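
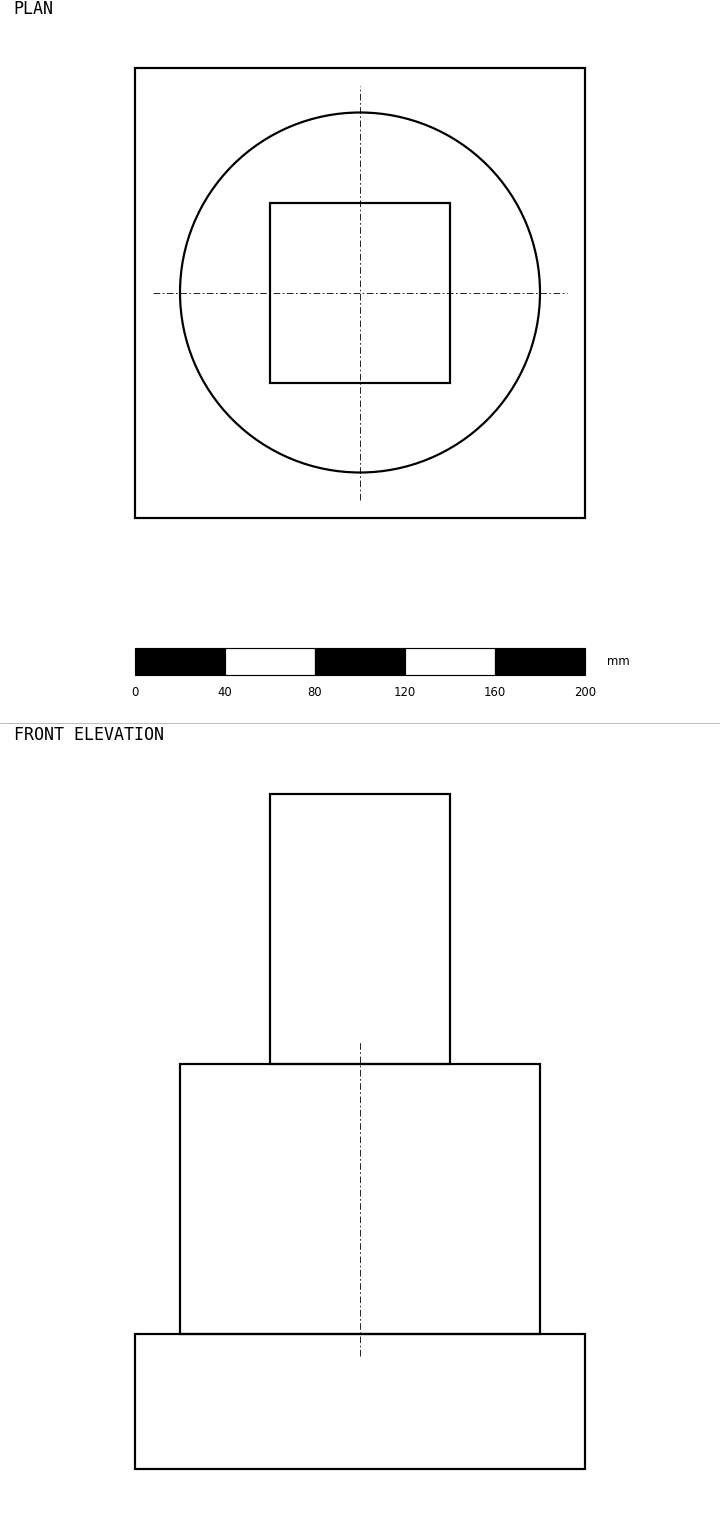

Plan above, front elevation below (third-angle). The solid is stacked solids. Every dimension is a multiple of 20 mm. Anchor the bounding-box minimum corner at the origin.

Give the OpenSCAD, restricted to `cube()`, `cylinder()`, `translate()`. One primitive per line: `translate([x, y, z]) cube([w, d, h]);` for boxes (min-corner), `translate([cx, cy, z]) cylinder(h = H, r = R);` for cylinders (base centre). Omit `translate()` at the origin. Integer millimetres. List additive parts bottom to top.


cube([200, 200, 60]);
translate([100, 100, 60]) cylinder(h = 120, r = 80);
translate([60, 60, 180]) cube([80, 80, 120]);


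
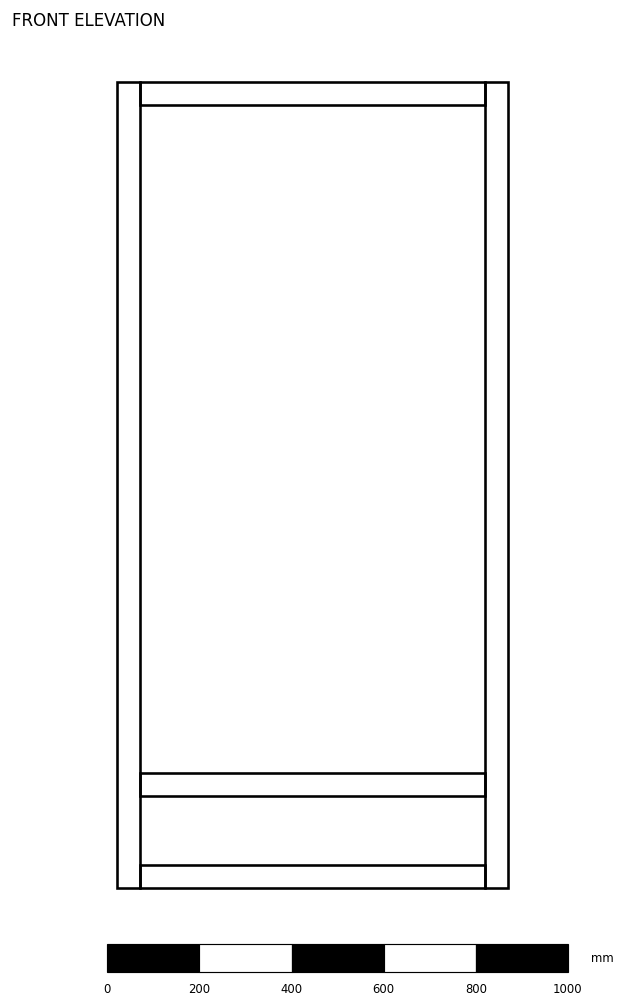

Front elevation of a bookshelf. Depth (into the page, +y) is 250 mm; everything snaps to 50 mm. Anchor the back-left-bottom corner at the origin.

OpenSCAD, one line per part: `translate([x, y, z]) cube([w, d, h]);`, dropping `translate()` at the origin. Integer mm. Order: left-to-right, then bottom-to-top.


cube([50, 250, 1750]);
translate([50, 0, 0]) cube([750, 250, 50]);
translate([50, 0, 200]) cube([750, 250, 50]);
translate([50, 0, 1700]) cube([750, 250, 50]);
translate([800, 0, 0]) cube([50, 250, 1750]);


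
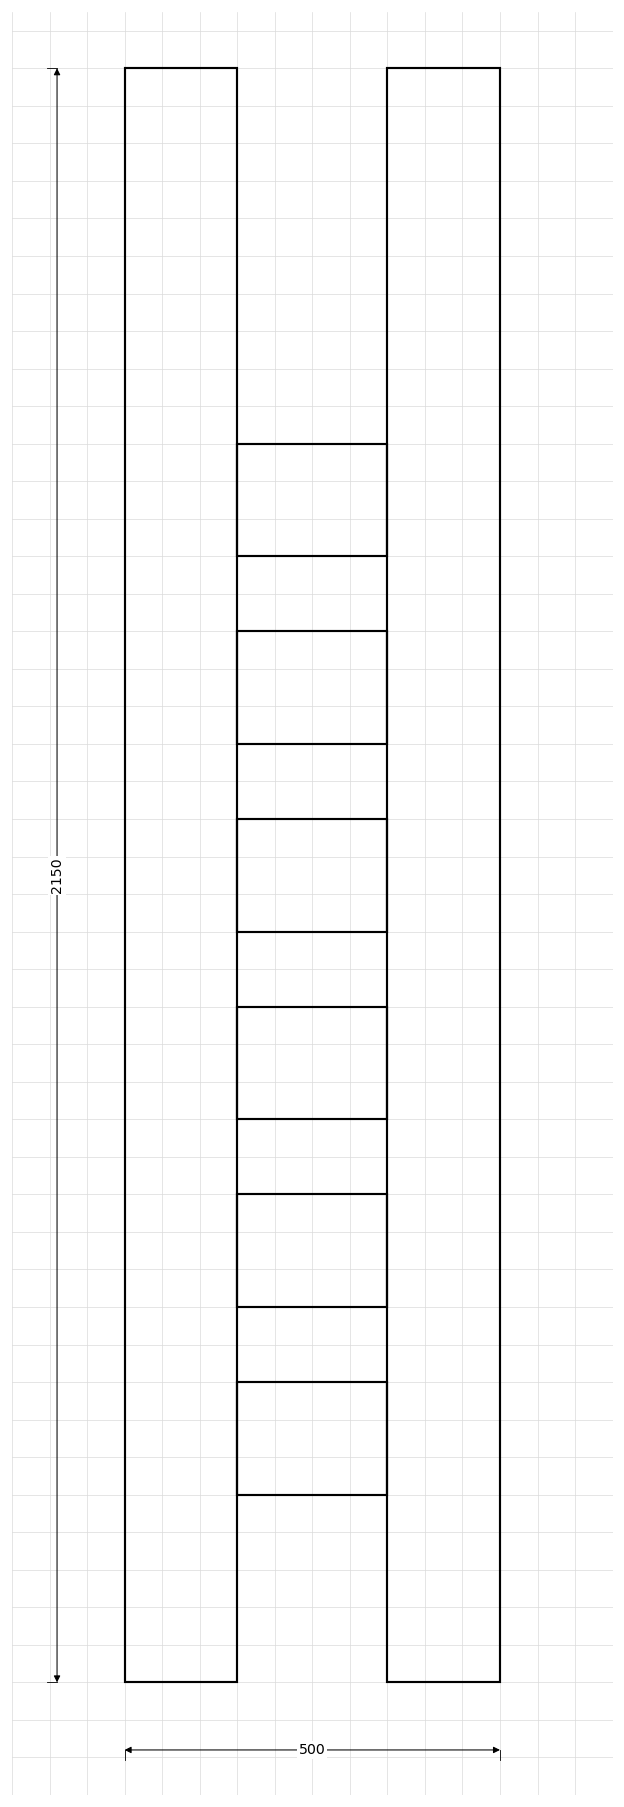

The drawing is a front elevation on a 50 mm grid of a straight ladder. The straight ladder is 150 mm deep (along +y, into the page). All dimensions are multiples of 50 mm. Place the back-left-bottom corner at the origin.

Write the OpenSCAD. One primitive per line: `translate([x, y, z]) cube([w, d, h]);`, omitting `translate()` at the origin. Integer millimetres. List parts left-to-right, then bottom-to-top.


cube([150, 150, 2150]);
translate([150, 0, 250]) cube([200, 150, 150]);
translate([150, 0, 500]) cube([200, 150, 150]);
translate([150, 0, 750]) cube([200, 150, 150]);
translate([150, 0, 1000]) cube([200, 150, 150]);
translate([150, 0, 1250]) cube([200, 150, 150]);
translate([150, 0, 1500]) cube([200, 150, 150]);
translate([350, 0, 0]) cube([150, 150, 2150]);


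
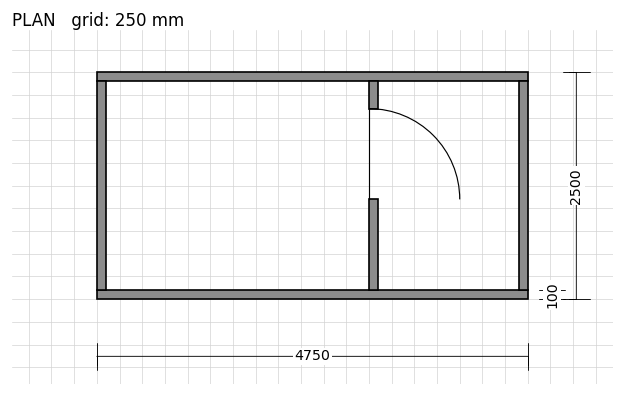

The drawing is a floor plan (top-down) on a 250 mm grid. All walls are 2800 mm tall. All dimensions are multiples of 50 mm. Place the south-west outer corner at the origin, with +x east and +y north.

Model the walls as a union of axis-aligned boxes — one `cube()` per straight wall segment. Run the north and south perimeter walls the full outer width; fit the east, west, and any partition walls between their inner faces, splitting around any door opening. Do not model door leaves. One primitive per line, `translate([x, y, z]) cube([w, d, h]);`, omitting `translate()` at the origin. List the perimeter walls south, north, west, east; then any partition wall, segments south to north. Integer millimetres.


cube([4750, 100, 2800]);
translate([0, 2400, 0]) cube([4750, 100, 2800]);
translate([0, 100, 0]) cube([100, 2300, 2800]);
translate([4650, 100, 0]) cube([100, 2300, 2800]);
translate([3000, 100, 0]) cube([100, 1000, 2800]);
translate([3000, 2100, 0]) cube([100, 300, 2800]);


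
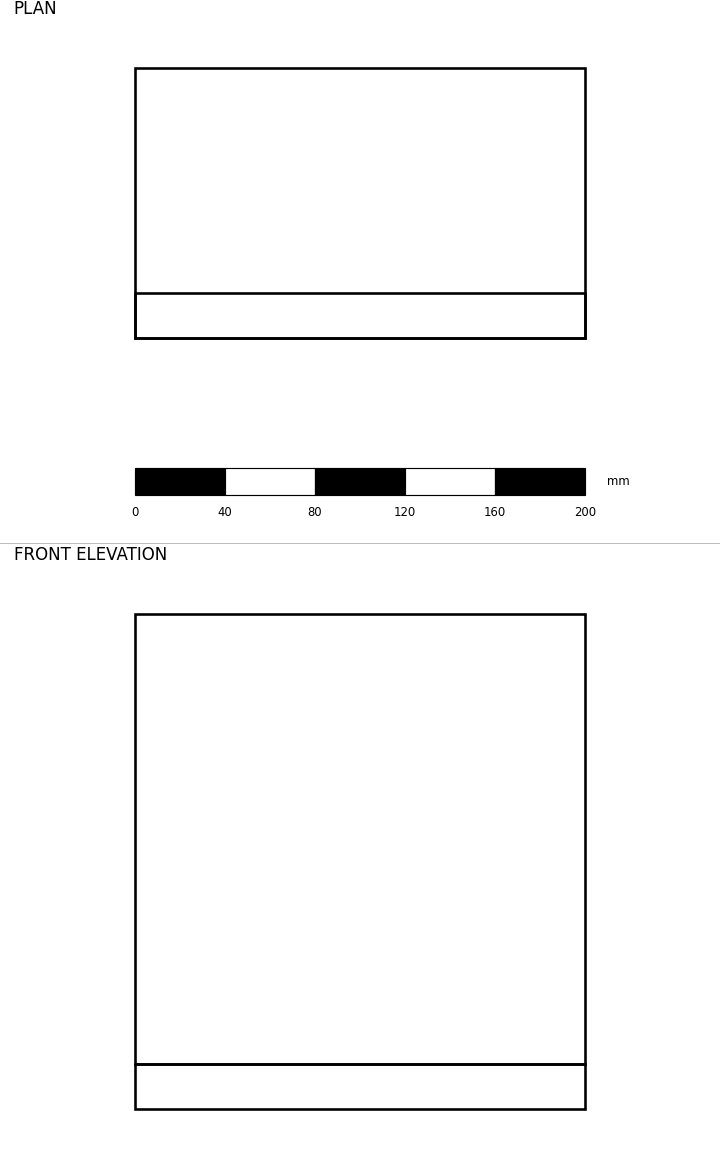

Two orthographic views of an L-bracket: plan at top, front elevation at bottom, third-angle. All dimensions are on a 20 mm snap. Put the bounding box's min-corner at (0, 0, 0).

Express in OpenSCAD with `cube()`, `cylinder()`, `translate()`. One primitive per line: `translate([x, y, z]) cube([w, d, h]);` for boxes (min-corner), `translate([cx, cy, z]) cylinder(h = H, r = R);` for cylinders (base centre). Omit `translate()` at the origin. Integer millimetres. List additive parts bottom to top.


cube([200, 120, 20]);
translate([0, 0, 20]) cube([200, 20, 200]);


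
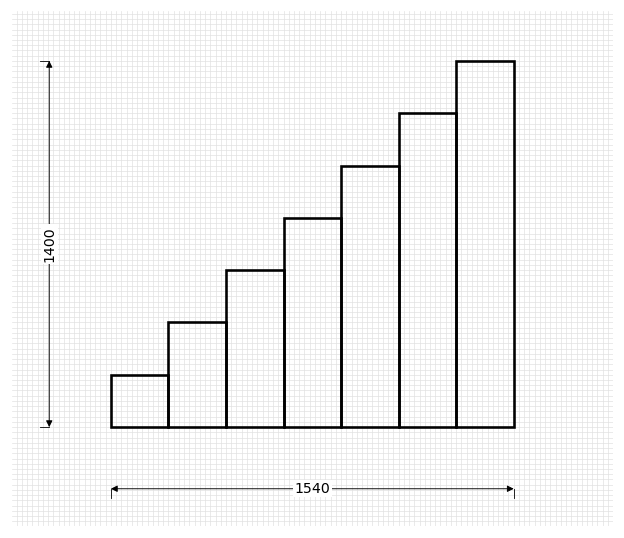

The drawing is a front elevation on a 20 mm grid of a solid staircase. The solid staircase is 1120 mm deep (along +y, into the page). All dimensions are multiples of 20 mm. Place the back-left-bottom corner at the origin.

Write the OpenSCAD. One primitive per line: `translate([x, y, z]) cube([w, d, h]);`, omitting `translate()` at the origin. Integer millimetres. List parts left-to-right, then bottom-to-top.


cube([220, 1120, 200]);
translate([220, 0, 0]) cube([220, 1120, 400]);
translate([440, 0, 0]) cube([220, 1120, 600]);
translate([660, 0, 0]) cube([220, 1120, 800]);
translate([880, 0, 0]) cube([220, 1120, 1000]);
translate([1100, 0, 0]) cube([220, 1120, 1200]);
translate([1320, 0, 0]) cube([220, 1120, 1400]);


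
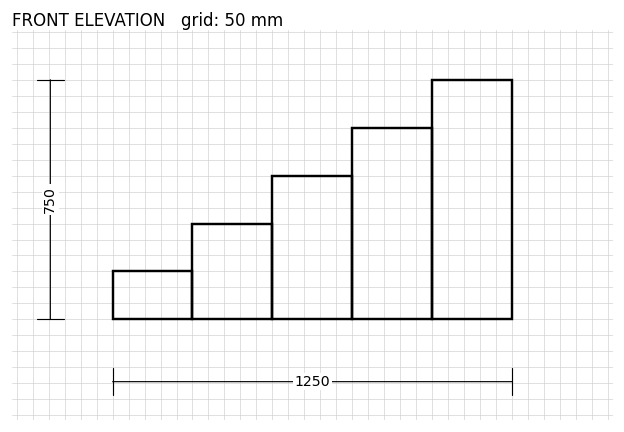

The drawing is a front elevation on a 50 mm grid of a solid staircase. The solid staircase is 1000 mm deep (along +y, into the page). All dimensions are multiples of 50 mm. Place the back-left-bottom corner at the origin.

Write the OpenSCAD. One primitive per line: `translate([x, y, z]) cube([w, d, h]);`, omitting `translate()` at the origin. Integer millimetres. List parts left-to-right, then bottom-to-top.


cube([250, 1000, 150]);
translate([250, 0, 0]) cube([250, 1000, 300]);
translate([500, 0, 0]) cube([250, 1000, 450]);
translate([750, 0, 0]) cube([250, 1000, 600]);
translate([1000, 0, 0]) cube([250, 1000, 750]);


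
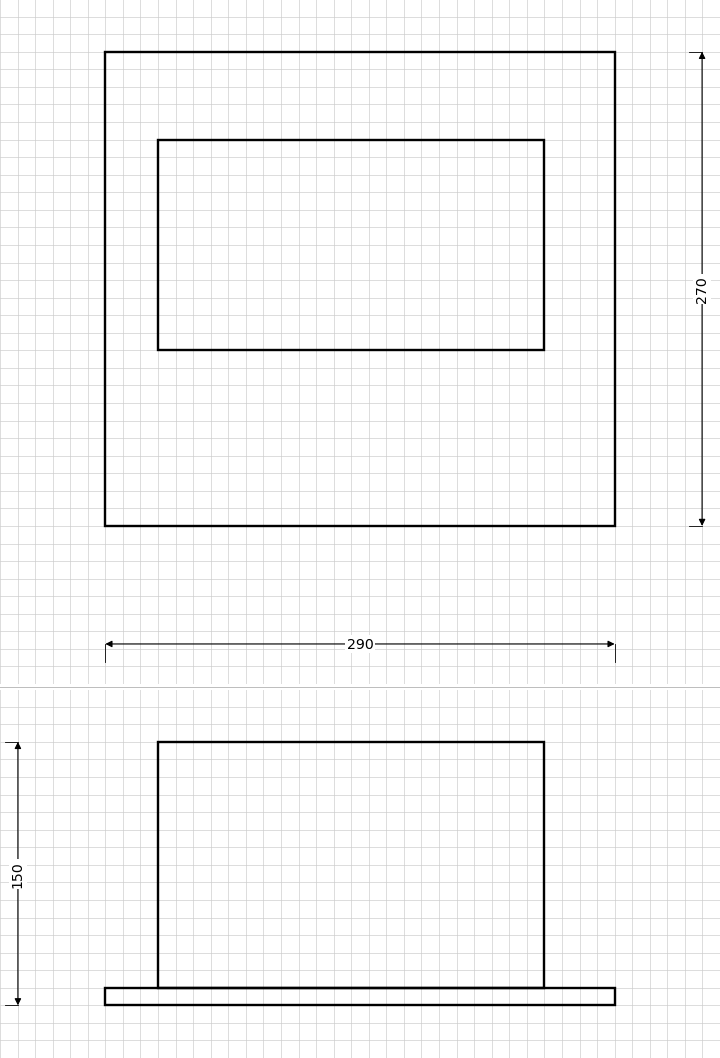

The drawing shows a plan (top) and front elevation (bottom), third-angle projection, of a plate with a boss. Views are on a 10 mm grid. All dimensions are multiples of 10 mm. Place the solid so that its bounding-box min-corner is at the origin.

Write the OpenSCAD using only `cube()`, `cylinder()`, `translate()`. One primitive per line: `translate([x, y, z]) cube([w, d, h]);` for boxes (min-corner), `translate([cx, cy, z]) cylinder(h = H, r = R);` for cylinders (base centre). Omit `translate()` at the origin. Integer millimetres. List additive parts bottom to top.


cube([290, 270, 10]);
translate([30, 100, 10]) cube([220, 120, 140]);


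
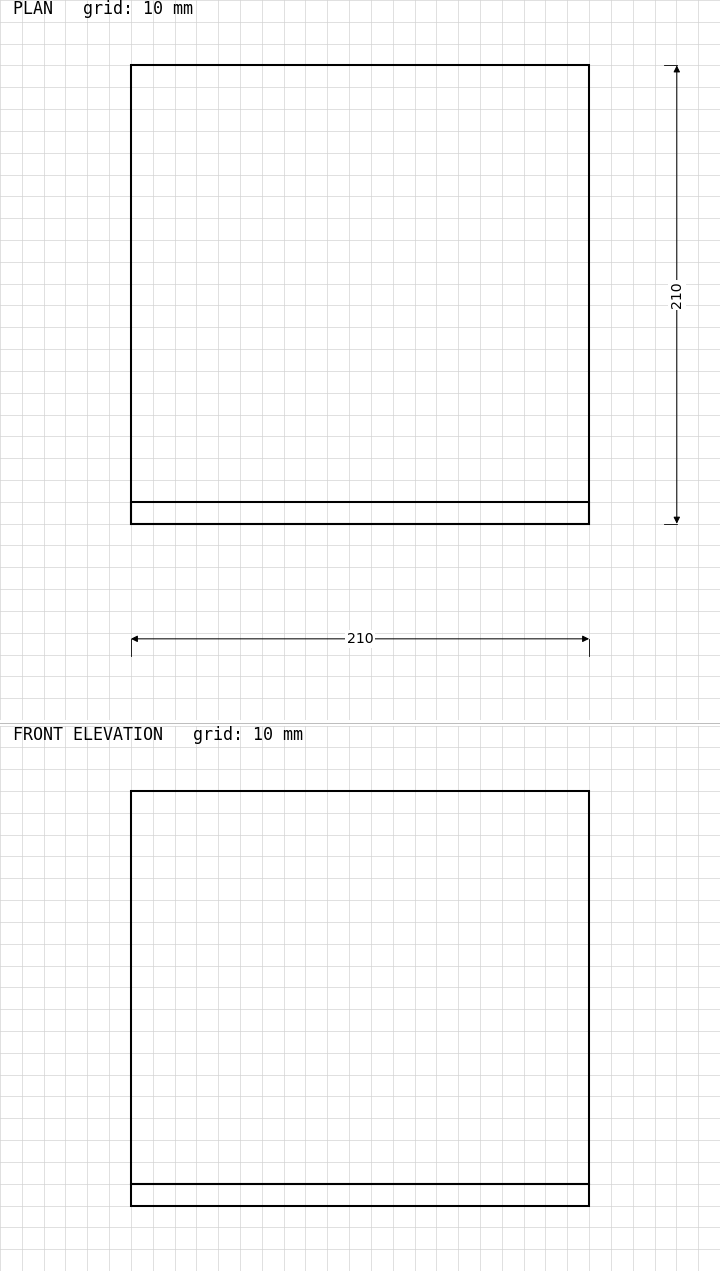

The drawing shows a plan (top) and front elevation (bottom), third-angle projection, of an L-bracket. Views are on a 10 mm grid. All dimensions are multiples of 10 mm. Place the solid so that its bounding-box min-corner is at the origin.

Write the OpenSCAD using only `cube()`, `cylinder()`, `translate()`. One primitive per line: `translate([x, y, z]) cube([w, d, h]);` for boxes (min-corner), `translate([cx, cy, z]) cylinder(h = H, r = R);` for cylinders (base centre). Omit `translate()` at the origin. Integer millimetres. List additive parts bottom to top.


cube([210, 210, 10]);
translate([0, 0, 10]) cube([210, 10, 180]);


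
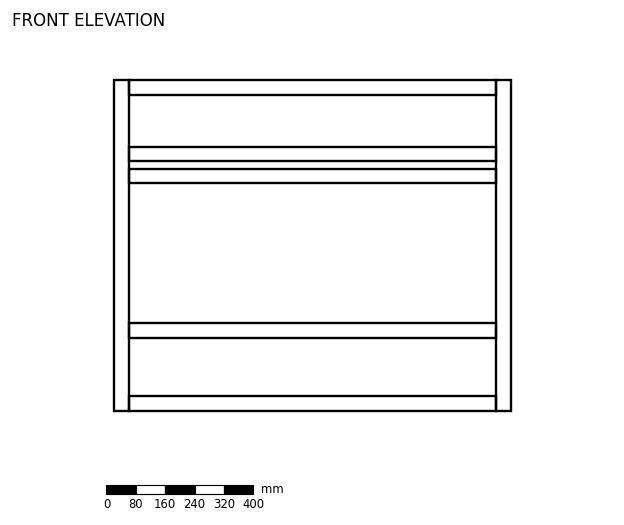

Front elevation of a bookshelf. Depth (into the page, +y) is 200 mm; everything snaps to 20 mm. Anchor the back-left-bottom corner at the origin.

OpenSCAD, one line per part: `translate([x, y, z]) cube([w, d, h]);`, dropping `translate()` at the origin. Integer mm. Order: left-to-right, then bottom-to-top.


cube([40, 200, 900]);
translate([40, 0, 0]) cube([1000, 200, 40]);
translate([40, 0, 200]) cube([1000, 200, 40]);
translate([40, 0, 620]) cube([1000, 200, 40]);
translate([40, 0, 680]) cube([1000, 200, 40]);
translate([40, 0, 860]) cube([1000, 200, 40]);
translate([1040, 0, 0]) cube([40, 200, 900]);


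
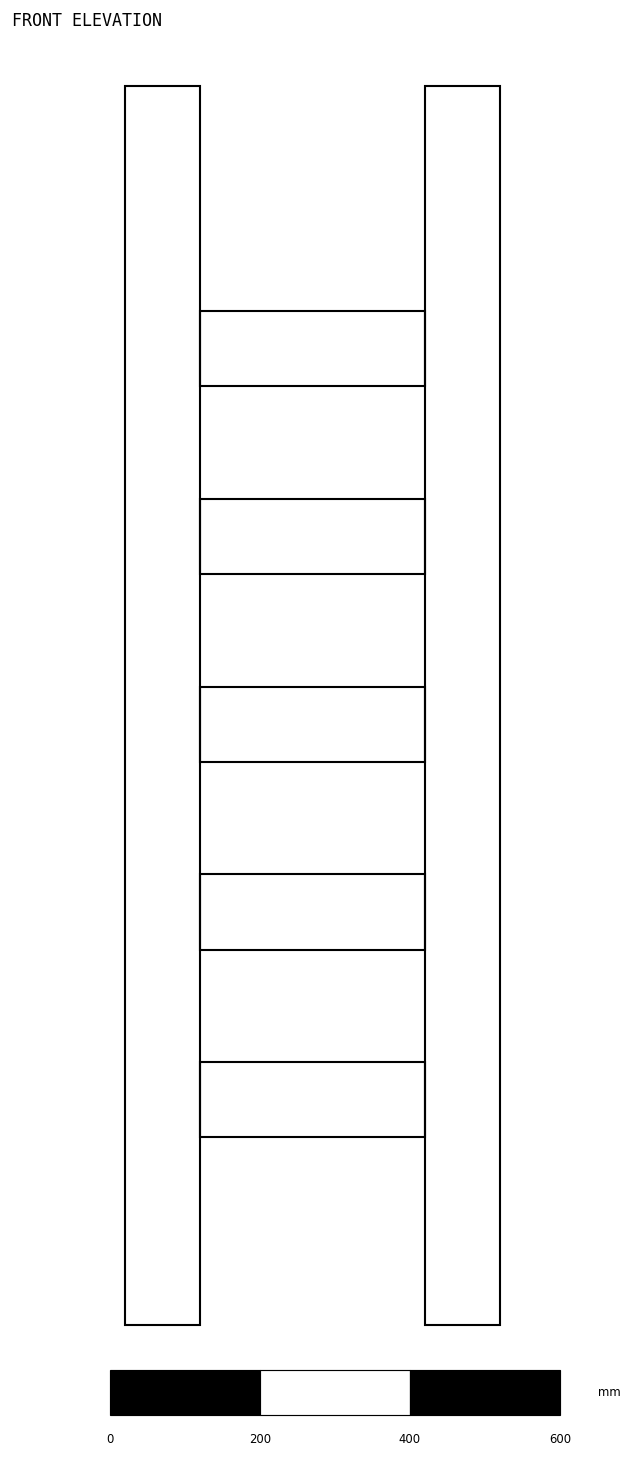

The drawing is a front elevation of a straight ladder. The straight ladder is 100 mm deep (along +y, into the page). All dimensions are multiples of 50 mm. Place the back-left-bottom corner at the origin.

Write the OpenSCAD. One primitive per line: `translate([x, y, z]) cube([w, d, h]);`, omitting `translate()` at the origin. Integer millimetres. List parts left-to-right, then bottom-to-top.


cube([100, 100, 1650]);
translate([100, 0, 250]) cube([300, 100, 100]);
translate([100, 0, 500]) cube([300, 100, 100]);
translate([100, 0, 750]) cube([300, 100, 100]);
translate([100, 0, 1000]) cube([300, 100, 100]);
translate([100, 0, 1250]) cube([300, 100, 100]);
translate([400, 0, 0]) cube([100, 100, 1650]);


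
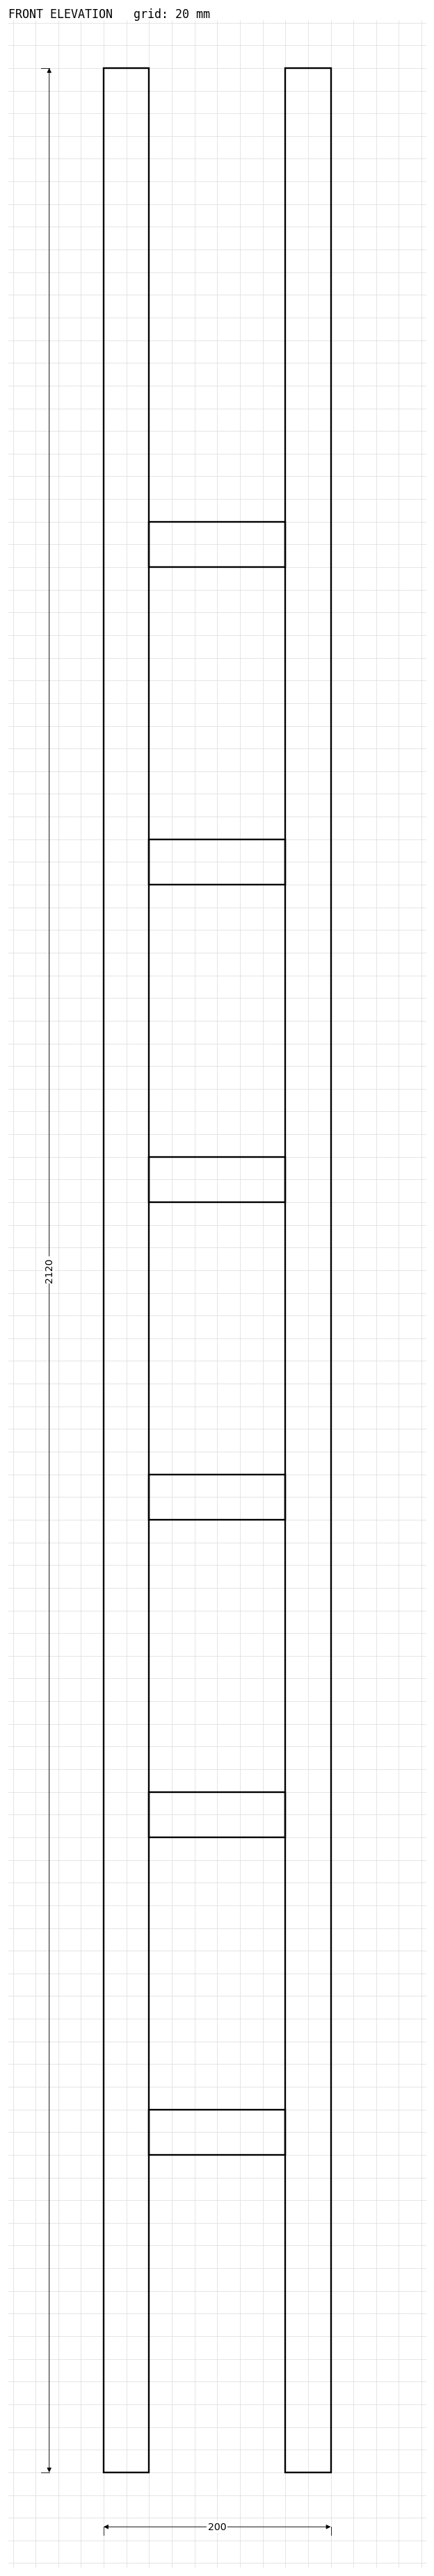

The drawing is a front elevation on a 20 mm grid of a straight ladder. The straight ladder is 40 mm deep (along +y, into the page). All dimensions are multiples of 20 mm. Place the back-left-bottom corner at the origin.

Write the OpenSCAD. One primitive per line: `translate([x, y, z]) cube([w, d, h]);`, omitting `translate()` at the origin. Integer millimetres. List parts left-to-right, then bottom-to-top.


cube([40, 40, 2120]);
translate([40, 0, 280]) cube([120, 40, 40]);
translate([40, 0, 560]) cube([120, 40, 40]);
translate([40, 0, 840]) cube([120, 40, 40]);
translate([40, 0, 1120]) cube([120, 40, 40]);
translate([40, 0, 1400]) cube([120, 40, 40]);
translate([40, 0, 1680]) cube([120, 40, 40]);
translate([160, 0, 0]) cube([40, 40, 2120]);


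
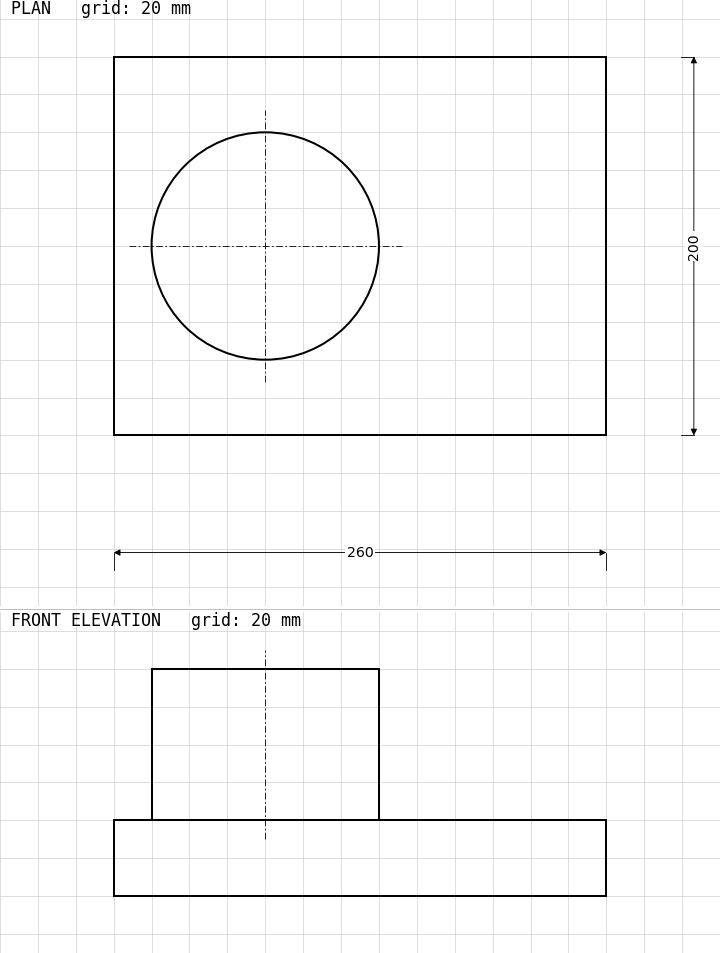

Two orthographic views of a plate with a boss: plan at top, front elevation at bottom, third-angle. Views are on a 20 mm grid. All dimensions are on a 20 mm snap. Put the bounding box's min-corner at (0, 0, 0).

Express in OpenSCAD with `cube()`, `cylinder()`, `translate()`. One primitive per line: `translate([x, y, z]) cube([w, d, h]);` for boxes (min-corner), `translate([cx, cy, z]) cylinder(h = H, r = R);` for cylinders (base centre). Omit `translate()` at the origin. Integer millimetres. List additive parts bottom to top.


cube([260, 200, 40]);
translate([80, 100, 40]) cylinder(h = 80, r = 60);


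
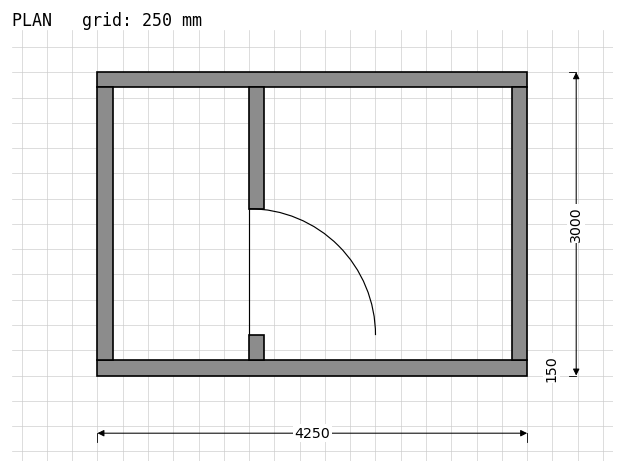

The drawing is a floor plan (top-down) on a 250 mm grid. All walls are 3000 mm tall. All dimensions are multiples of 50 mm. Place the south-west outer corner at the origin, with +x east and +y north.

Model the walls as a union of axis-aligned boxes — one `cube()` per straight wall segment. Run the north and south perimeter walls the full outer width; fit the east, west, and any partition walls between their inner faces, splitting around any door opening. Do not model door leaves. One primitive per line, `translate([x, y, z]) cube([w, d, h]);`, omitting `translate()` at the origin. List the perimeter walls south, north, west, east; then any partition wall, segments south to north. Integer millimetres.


cube([4250, 150, 3000]);
translate([0, 2850, 0]) cube([4250, 150, 3000]);
translate([0, 150, 0]) cube([150, 2700, 3000]);
translate([4100, 150, 0]) cube([150, 2700, 3000]);
translate([1500, 150, 0]) cube([150, 250, 3000]);
translate([1500, 1650, 0]) cube([150, 1200, 3000]);


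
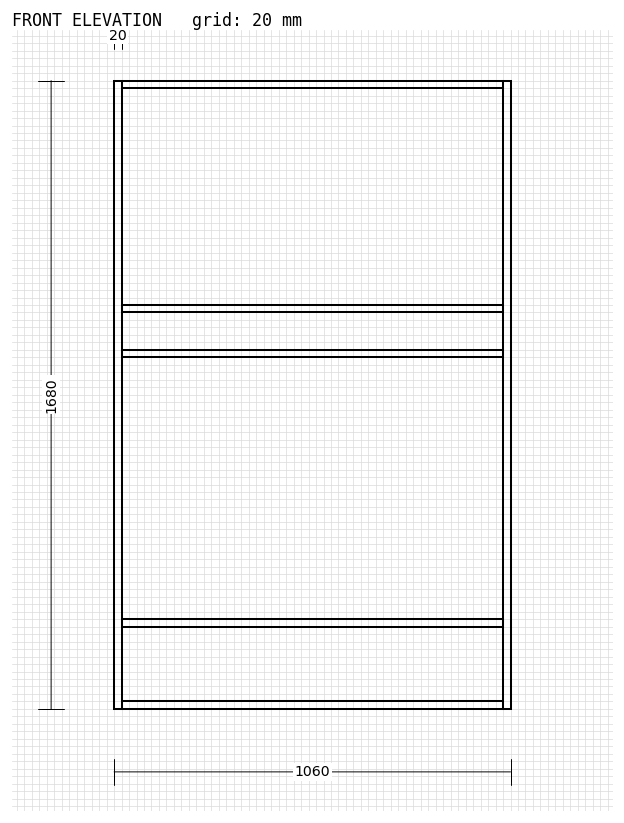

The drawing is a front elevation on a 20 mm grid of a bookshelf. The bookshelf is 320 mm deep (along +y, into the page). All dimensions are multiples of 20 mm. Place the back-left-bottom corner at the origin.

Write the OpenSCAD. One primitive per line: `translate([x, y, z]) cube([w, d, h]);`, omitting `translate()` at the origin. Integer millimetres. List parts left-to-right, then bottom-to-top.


cube([20, 320, 1680]);
translate([20, 0, 0]) cube([1020, 320, 20]);
translate([20, 0, 220]) cube([1020, 320, 20]);
translate([20, 0, 940]) cube([1020, 320, 20]);
translate([20, 0, 1060]) cube([1020, 320, 20]);
translate([20, 0, 1660]) cube([1020, 320, 20]);
translate([1040, 0, 0]) cube([20, 320, 1680]);


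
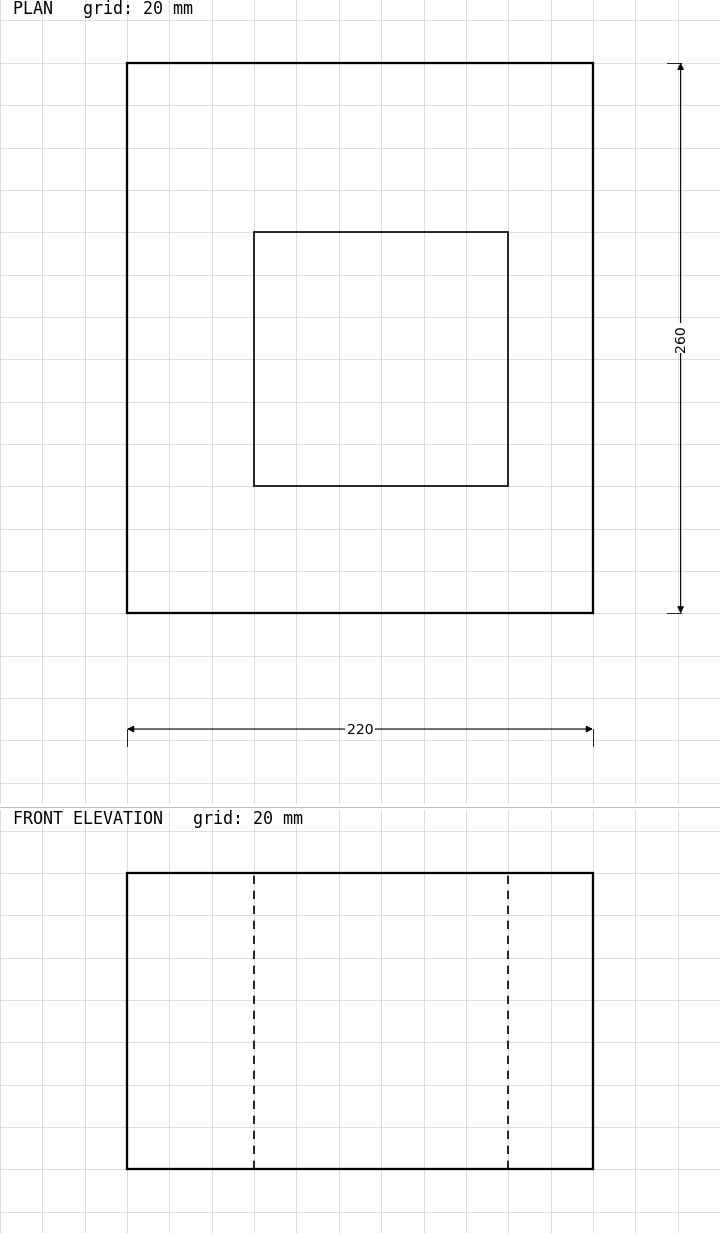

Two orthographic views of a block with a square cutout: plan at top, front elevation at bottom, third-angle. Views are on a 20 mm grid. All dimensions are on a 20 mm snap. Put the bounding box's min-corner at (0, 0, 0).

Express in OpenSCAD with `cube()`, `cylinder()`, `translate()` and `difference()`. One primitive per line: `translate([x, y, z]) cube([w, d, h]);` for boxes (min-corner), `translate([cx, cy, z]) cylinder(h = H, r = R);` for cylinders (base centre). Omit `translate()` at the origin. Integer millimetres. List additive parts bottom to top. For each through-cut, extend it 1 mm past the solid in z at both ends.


difference() {
  cube([220, 260, 140]);
  translate([60, 60, -1]) cube([120, 120, 142]);
}


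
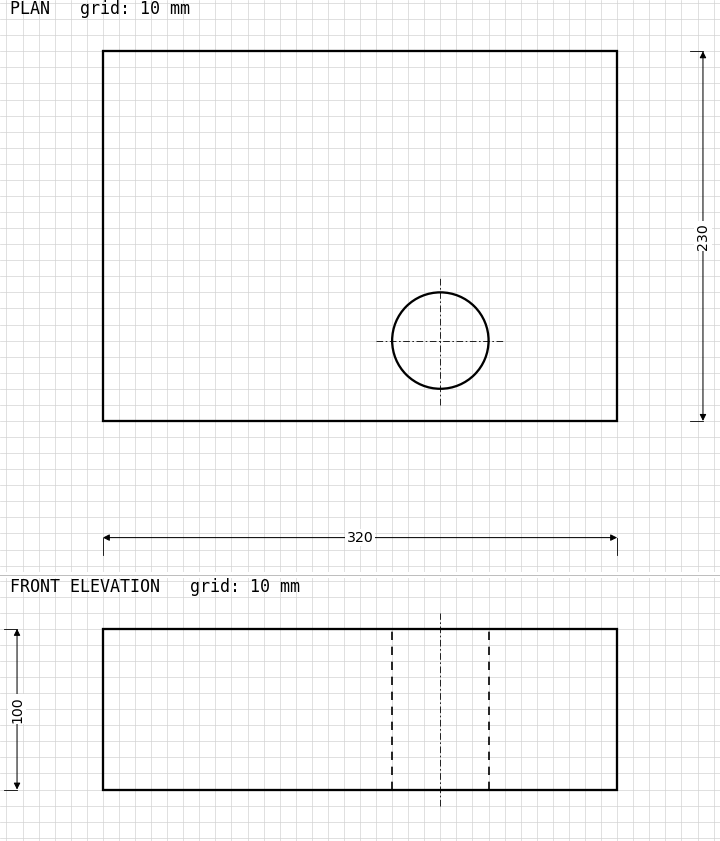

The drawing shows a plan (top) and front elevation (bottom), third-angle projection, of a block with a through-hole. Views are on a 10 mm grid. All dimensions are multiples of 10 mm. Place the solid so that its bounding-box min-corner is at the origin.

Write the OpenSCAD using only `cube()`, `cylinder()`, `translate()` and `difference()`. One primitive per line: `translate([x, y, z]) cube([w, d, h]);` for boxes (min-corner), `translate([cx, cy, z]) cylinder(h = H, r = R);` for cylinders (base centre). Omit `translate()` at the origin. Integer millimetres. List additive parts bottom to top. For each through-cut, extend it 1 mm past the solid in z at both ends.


difference() {
  cube([320, 230, 100]);
  translate([210, 50, -1]) cylinder(h = 102, r = 30);
}


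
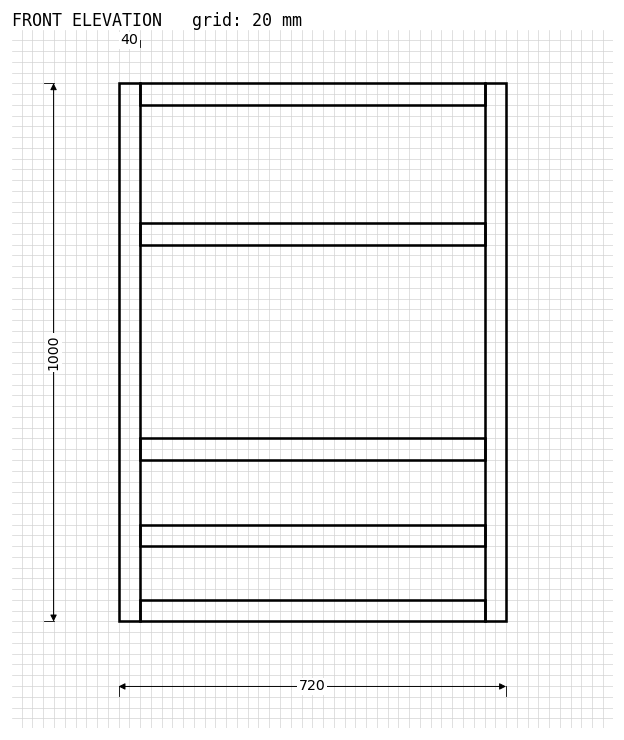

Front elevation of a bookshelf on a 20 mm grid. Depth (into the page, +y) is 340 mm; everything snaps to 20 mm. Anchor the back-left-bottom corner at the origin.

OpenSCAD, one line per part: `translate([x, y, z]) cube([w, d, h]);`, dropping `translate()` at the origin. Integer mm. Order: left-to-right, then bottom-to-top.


cube([40, 340, 1000]);
translate([40, 0, 0]) cube([640, 340, 40]);
translate([40, 0, 140]) cube([640, 340, 40]);
translate([40, 0, 300]) cube([640, 340, 40]);
translate([40, 0, 700]) cube([640, 340, 40]);
translate([40, 0, 960]) cube([640, 340, 40]);
translate([680, 0, 0]) cube([40, 340, 1000]);


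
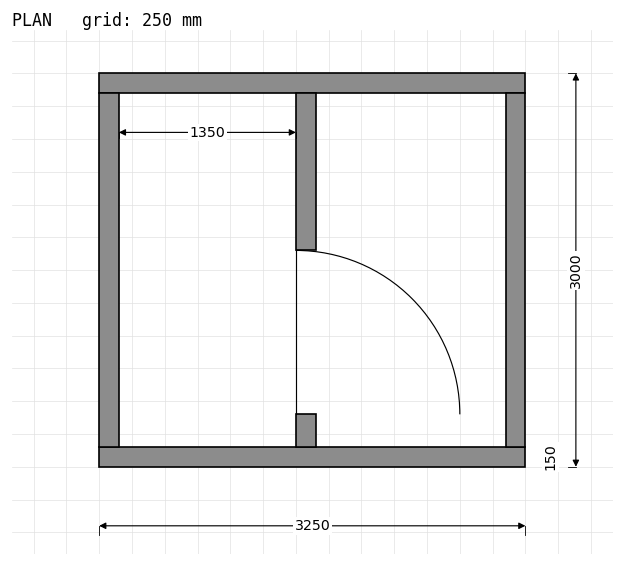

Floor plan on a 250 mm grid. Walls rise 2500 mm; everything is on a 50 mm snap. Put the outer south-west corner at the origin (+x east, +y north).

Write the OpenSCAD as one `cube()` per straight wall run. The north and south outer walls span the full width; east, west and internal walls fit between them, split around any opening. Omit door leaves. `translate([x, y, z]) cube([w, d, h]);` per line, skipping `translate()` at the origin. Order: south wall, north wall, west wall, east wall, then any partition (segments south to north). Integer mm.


cube([3250, 150, 2500]);
translate([0, 2850, 0]) cube([3250, 150, 2500]);
translate([0, 150, 0]) cube([150, 2700, 2500]);
translate([3100, 150, 0]) cube([150, 2700, 2500]);
translate([1500, 150, 0]) cube([150, 250, 2500]);
translate([1500, 1650, 0]) cube([150, 1200, 2500]);


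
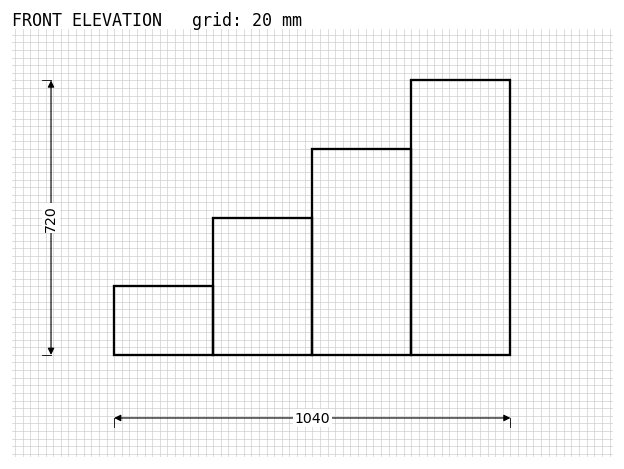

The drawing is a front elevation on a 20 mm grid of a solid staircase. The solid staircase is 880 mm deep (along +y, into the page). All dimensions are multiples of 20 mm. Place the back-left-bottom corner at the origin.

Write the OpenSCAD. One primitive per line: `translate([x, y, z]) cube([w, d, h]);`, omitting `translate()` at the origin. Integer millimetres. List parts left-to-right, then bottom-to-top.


cube([260, 880, 180]);
translate([260, 0, 0]) cube([260, 880, 360]);
translate([520, 0, 0]) cube([260, 880, 540]);
translate([780, 0, 0]) cube([260, 880, 720]);


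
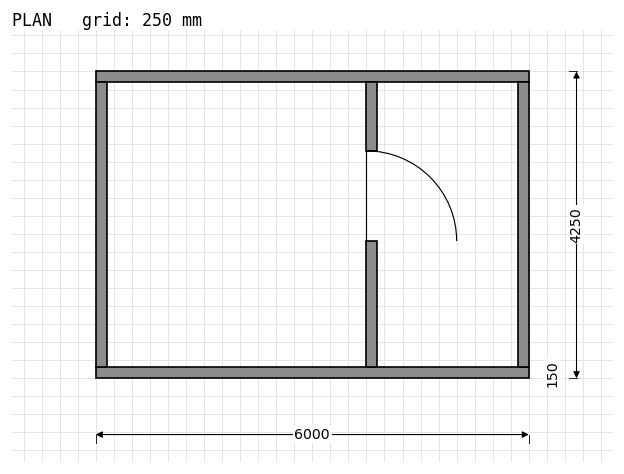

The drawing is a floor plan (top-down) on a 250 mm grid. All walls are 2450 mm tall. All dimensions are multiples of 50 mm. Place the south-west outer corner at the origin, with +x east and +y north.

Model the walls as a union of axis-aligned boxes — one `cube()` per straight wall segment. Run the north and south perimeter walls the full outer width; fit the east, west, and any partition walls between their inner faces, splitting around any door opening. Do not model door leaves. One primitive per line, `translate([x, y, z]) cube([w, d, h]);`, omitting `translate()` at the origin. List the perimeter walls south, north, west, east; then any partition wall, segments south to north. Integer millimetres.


cube([6000, 150, 2450]);
translate([0, 4100, 0]) cube([6000, 150, 2450]);
translate([0, 150, 0]) cube([150, 3950, 2450]);
translate([5850, 150, 0]) cube([150, 3950, 2450]);
translate([3750, 150, 0]) cube([150, 1750, 2450]);
translate([3750, 3150, 0]) cube([150, 950, 2450]);


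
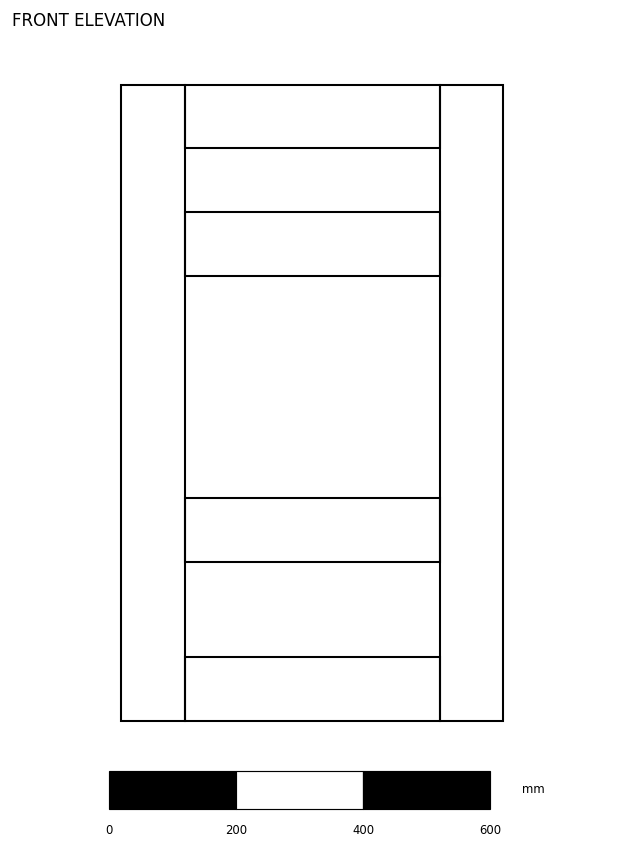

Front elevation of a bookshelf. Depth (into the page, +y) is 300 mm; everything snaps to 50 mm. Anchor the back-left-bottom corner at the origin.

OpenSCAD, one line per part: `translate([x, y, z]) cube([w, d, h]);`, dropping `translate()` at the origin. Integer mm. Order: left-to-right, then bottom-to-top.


cube([100, 300, 1000]);
translate([100, 0, 0]) cube([400, 300, 100]);
translate([100, 0, 250]) cube([400, 300, 100]);
translate([100, 0, 700]) cube([400, 300, 100]);
translate([100, 0, 900]) cube([400, 300, 100]);
translate([500, 0, 0]) cube([100, 300, 1000]);


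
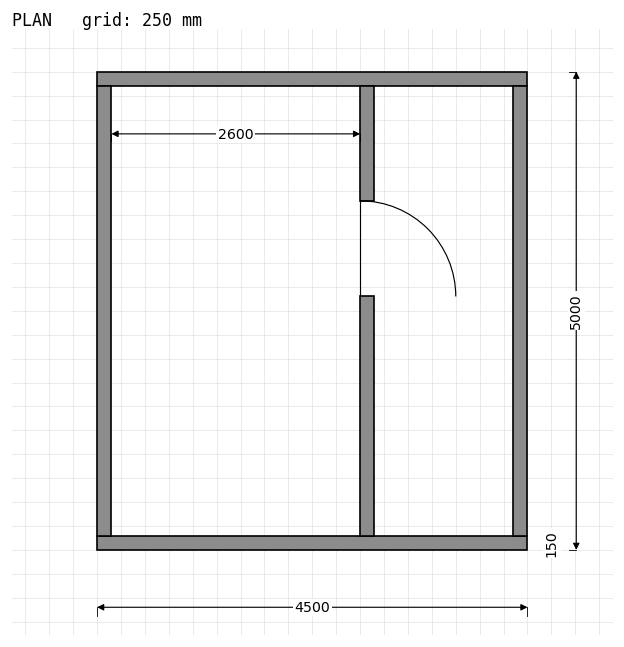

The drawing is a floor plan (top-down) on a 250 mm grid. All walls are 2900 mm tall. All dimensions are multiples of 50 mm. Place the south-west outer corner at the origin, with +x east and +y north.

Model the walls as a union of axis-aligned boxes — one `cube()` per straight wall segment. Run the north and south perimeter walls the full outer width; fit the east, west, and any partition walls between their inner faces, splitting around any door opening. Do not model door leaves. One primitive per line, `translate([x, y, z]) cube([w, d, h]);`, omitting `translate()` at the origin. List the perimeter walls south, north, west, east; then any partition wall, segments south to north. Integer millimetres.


cube([4500, 150, 2900]);
translate([0, 4850, 0]) cube([4500, 150, 2900]);
translate([0, 150, 0]) cube([150, 4700, 2900]);
translate([4350, 150, 0]) cube([150, 4700, 2900]);
translate([2750, 150, 0]) cube([150, 2500, 2900]);
translate([2750, 3650, 0]) cube([150, 1200, 2900]);


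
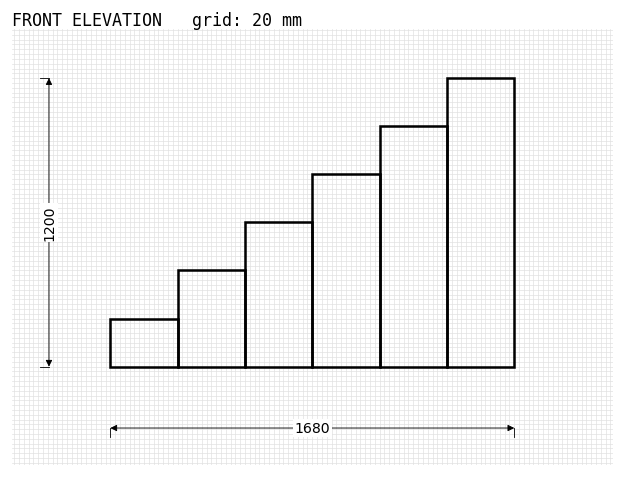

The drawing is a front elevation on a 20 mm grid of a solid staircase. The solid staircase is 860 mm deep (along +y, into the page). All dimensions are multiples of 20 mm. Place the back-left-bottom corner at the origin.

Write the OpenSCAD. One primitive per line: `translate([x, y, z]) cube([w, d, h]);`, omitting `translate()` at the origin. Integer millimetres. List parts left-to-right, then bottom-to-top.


cube([280, 860, 200]);
translate([280, 0, 0]) cube([280, 860, 400]);
translate([560, 0, 0]) cube([280, 860, 600]);
translate([840, 0, 0]) cube([280, 860, 800]);
translate([1120, 0, 0]) cube([280, 860, 1000]);
translate([1400, 0, 0]) cube([280, 860, 1200]);


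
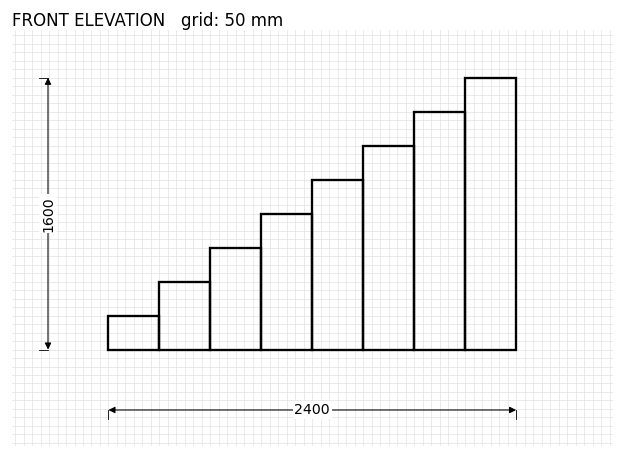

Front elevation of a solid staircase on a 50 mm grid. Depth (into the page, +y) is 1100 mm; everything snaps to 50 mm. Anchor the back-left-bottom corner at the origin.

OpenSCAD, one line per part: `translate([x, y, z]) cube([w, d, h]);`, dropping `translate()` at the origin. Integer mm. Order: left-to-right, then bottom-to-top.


cube([300, 1100, 200]);
translate([300, 0, 0]) cube([300, 1100, 400]);
translate([600, 0, 0]) cube([300, 1100, 600]);
translate([900, 0, 0]) cube([300, 1100, 800]);
translate([1200, 0, 0]) cube([300, 1100, 1000]);
translate([1500, 0, 0]) cube([300, 1100, 1200]);
translate([1800, 0, 0]) cube([300, 1100, 1400]);
translate([2100, 0, 0]) cube([300, 1100, 1600]);


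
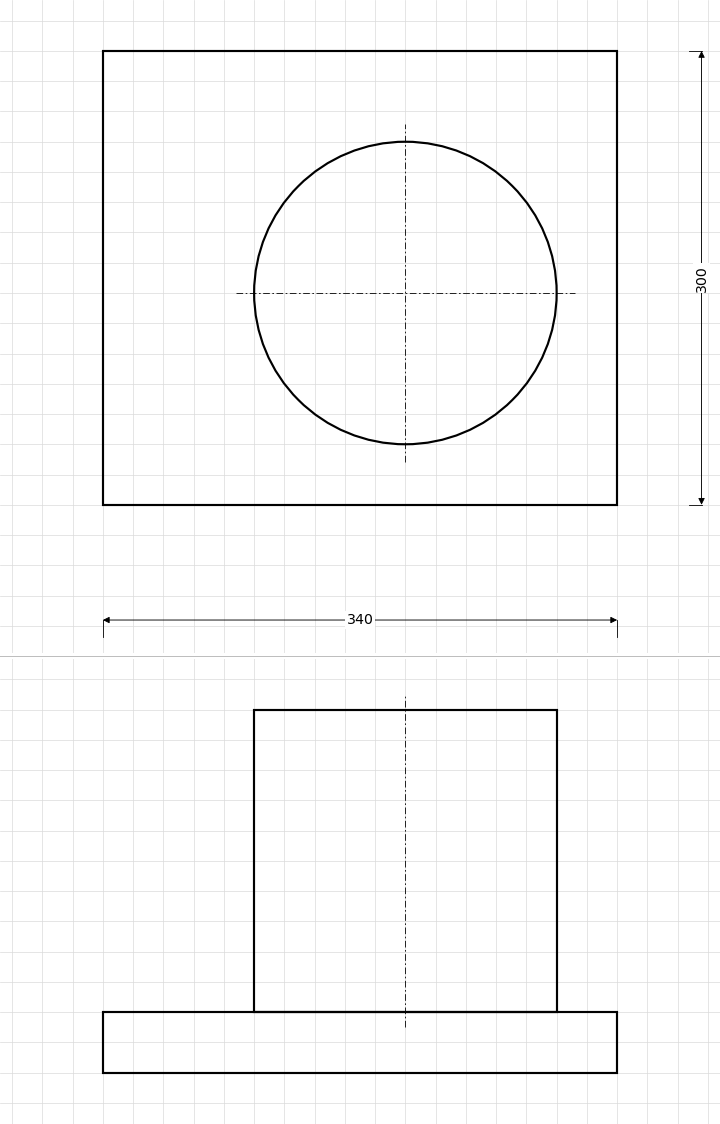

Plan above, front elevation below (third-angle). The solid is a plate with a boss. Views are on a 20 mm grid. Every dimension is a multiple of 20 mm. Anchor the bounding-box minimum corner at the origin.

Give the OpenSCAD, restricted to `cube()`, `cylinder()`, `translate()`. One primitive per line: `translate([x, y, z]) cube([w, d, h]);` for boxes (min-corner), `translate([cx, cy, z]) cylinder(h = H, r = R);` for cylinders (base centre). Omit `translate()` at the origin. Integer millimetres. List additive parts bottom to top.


cube([340, 300, 40]);
translate([200, 140, 40]) cylinder(h = 200, r = 100);


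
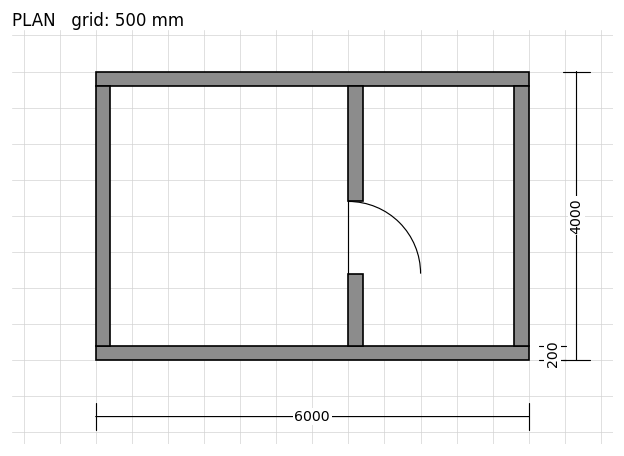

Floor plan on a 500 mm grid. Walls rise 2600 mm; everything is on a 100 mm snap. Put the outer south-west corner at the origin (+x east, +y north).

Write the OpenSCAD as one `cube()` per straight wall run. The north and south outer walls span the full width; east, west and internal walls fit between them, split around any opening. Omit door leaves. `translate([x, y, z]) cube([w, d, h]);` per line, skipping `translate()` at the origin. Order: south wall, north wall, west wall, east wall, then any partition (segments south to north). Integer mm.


cube([6000, 200, 2600]);
translate([0, 3800, 0]) cube([6000, 200, 2600]);
translate([0, 200, 0]) cube([200, 3600, 2600]);
translate([5800, 200, 0]) cube([200, 3600, 2600]);
translate([3500, 200, 0]) cube([200, 1000, 2600]);
translate([3500, 2200, 0]) cube([200, 1600, 2600]);


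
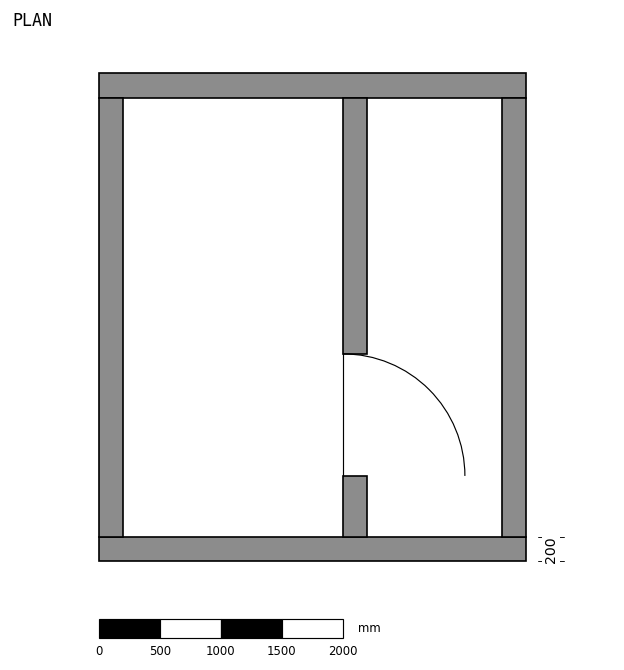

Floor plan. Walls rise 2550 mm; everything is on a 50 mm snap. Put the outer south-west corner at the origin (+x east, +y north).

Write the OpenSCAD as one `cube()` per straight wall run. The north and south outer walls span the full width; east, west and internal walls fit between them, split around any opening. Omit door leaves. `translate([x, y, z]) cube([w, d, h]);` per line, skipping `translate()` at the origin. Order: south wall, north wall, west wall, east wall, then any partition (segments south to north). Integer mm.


cube([3500, 200, 2550]);
translate([0, 3800, 0]) cube([3500, 200, 2550]);
translate([0, 200, 0]) cube([200, 3600, 2550]);
translate([3300, 200, 0]) cube([200, 3600, 2550]);
translate([2000, 200, 0]) cube([200, 500, 2550]);
translate([2000, 1700, 0]) cube([200, 2100, 2550]);


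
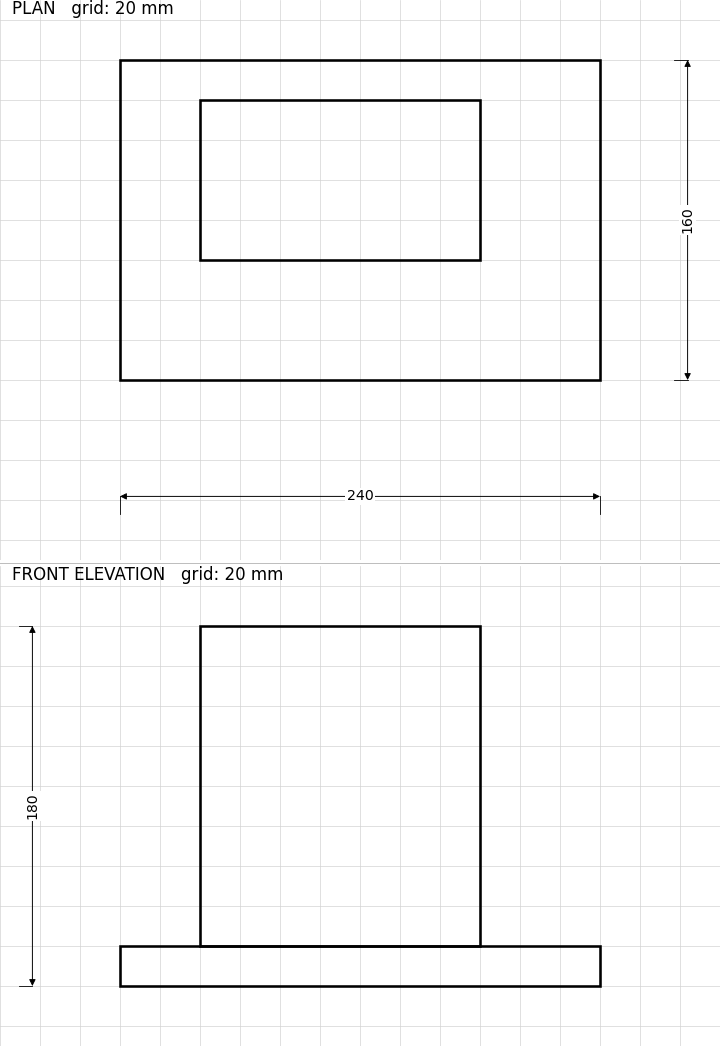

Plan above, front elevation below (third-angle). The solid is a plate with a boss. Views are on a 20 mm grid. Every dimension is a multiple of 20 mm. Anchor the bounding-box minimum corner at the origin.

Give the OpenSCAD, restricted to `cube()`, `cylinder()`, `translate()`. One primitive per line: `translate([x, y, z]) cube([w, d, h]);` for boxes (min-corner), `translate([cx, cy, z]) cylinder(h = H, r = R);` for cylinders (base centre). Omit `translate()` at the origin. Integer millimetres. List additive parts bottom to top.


cube([240, 160, 20]);
translate([40, 60, 20]) cube([140, 80, 160]);


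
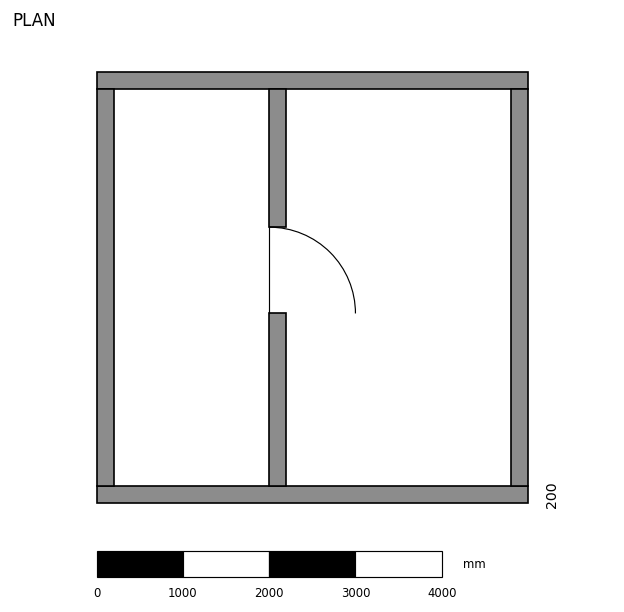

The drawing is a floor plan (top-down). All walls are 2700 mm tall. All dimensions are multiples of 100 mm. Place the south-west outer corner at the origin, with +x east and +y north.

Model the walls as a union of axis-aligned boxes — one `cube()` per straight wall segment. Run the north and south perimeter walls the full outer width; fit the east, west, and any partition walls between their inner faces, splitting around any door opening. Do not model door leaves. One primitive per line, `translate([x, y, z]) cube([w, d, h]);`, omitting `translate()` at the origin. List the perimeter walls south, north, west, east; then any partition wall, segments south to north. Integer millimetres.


cube([5000, 200, 2700]);
translate([0, 4800, 0]) cube([5000, 200, 2700]);
translate([0, 200, 0]) cube([200, 4600, 2700]);
translate([4800, 200, 0]) cube([200, 4600, 2700]);
translate([2000, 200, 0]) cube([200, 2000, 2700]);
translate([2000, 3200, 0]) cube([200, 1600, 2700]);


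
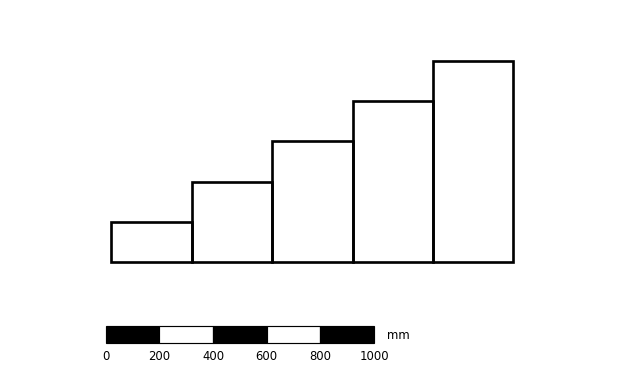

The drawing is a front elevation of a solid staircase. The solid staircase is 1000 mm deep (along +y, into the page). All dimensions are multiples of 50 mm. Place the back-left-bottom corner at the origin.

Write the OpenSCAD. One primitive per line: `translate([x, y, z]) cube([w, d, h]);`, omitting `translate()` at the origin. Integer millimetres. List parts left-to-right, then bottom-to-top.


cube([300, 1000, 150]);
translate([300, 0, 0]) cube([300, 1000, 300]);
translate([600, 0, 0]) cube([300, 1000, 450]);
translate([900, 0, 0]) cube([300, 1000, 600]);
translate([1200, 0, 0]) cube([300, 1000, 750]);


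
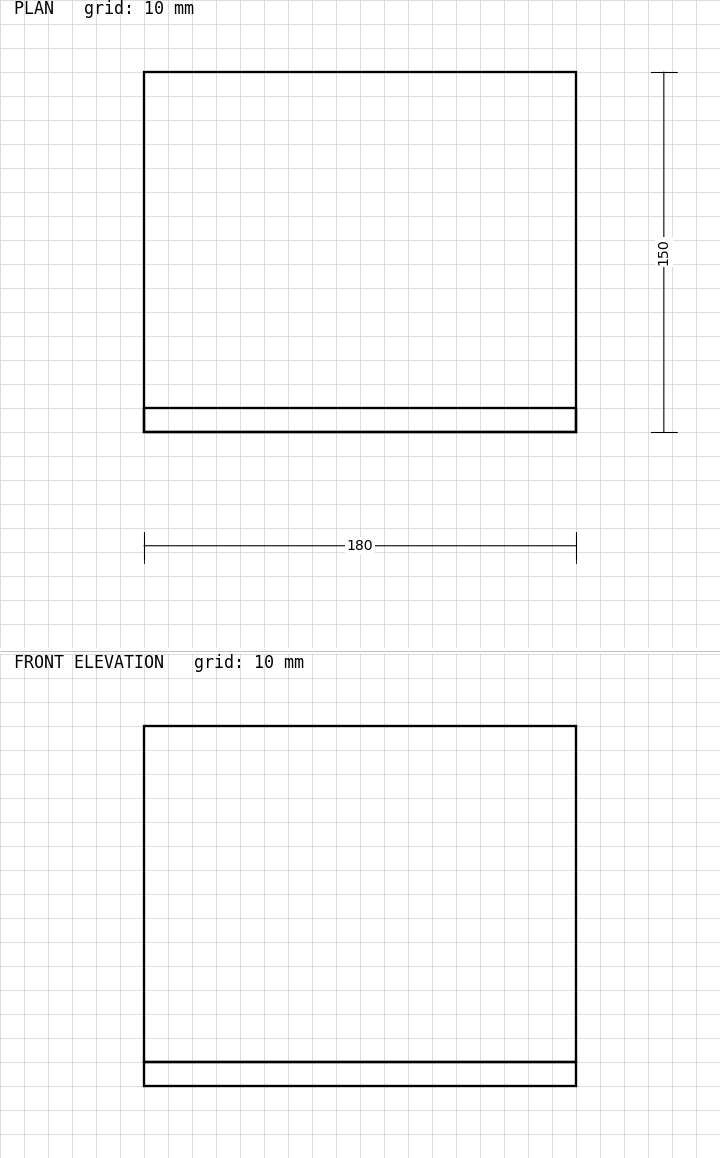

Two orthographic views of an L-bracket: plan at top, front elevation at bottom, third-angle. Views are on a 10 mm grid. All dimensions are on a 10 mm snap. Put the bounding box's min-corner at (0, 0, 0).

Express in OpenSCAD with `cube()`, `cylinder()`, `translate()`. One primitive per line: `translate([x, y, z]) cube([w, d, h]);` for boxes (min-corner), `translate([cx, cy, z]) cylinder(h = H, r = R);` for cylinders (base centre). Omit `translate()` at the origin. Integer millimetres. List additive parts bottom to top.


cube([180, 150, 10]);
translate([0, 0, 10]) cube([180, 10, 140]);


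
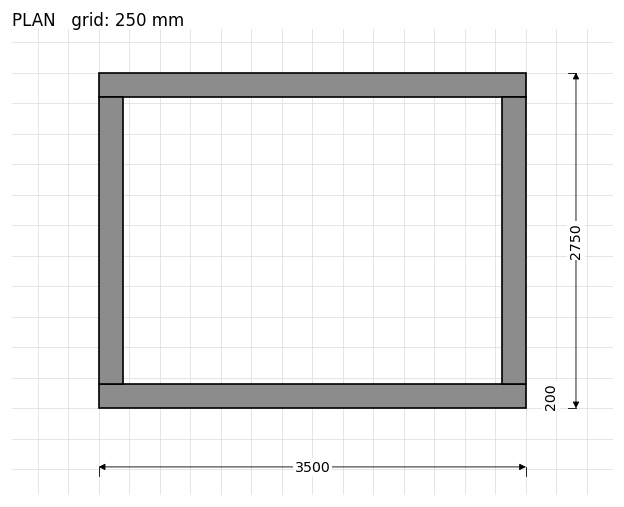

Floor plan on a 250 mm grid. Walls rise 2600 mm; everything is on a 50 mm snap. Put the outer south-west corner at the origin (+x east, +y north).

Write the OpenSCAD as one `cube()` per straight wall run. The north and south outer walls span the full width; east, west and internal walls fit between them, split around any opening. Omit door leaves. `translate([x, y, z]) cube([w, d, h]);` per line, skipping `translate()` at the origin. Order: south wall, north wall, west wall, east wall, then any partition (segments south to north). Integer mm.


cube([3500, 200, 2600]);
translate([0, 2550, 0]) cube([3500, 200, 2600]);
translate([0, 200, 0]) cube([200, 2350, 2600]);
translate([3300, 200, 0]) cube([200, 2350, 2600]);


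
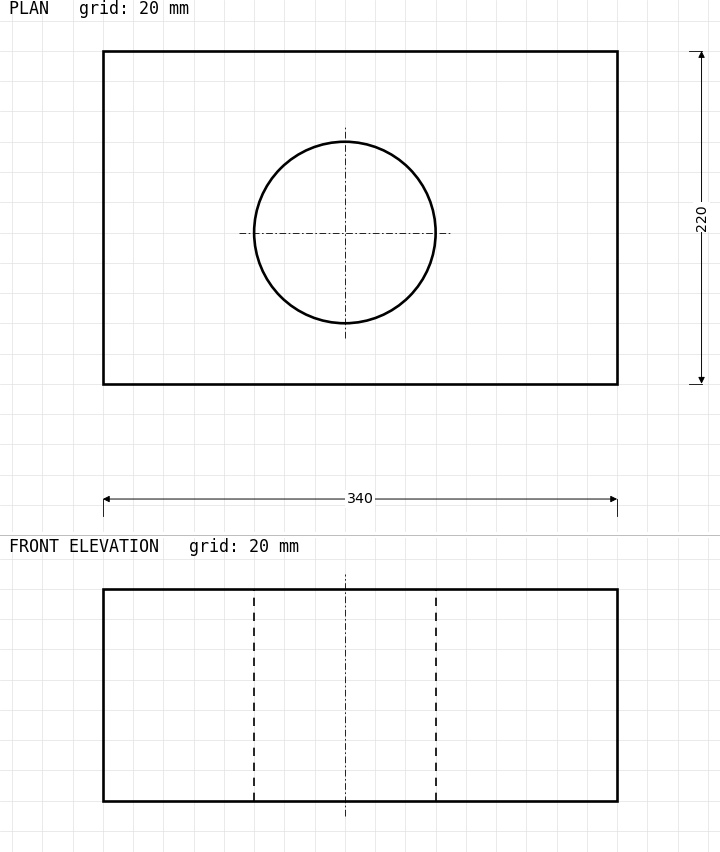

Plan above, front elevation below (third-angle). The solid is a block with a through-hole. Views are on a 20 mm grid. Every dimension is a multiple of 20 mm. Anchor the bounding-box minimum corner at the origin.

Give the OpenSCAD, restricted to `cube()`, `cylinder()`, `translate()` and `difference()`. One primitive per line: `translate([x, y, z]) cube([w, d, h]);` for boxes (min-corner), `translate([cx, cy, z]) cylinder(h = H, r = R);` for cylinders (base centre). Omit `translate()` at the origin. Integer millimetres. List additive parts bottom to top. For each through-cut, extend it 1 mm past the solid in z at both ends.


difference() {
  cube([340, 220, 140]);
  translate([160, 100, -1]) cylinder(h = 142, r = 60);
}


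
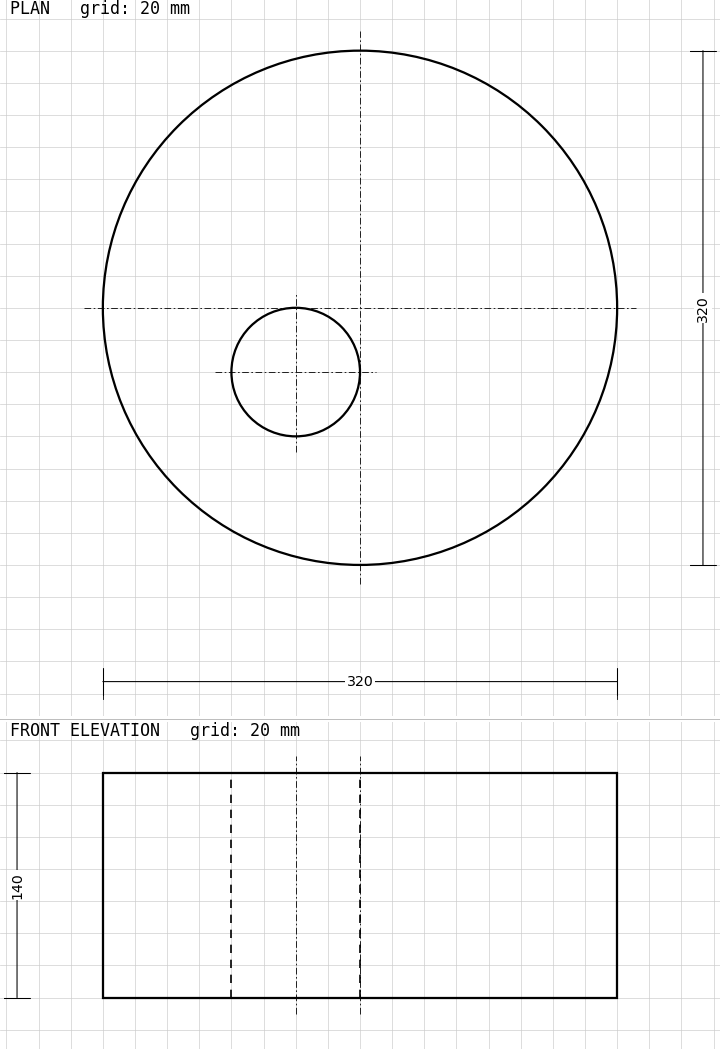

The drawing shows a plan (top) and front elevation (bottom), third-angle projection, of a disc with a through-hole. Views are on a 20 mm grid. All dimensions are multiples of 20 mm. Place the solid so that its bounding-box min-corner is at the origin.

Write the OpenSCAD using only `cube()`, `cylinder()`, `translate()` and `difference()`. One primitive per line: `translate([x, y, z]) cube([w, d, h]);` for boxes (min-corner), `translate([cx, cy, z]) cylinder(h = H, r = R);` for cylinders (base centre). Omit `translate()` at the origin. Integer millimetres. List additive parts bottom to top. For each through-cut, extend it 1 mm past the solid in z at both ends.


difference() {
  translate([160, 160, 0]) cylinder(h = 140, r = 160);
  translate([120, 120, -1]) cylinder(h = 142, r = 40);
}


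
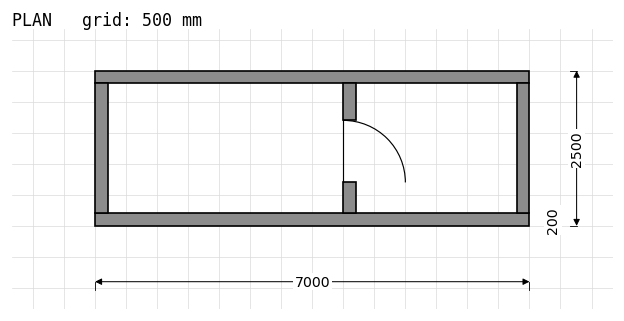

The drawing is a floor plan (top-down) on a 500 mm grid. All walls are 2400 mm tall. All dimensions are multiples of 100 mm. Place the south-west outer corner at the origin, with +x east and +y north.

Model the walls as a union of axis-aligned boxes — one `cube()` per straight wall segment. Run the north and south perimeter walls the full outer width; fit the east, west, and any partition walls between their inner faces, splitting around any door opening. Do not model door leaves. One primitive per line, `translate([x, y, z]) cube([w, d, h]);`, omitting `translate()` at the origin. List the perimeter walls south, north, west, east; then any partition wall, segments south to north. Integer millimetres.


cube([7000, 200, 2400]);
translate([0, 2300, 0]) cube([7000, 200, 2400]);
translate([0, 200, 0]) cube([200, 2100, 2400]);
translate([6800, 200, 0]) cube([200, 2100, 2400]);
translate([4000, 200, 0]) cube([200, 500, 2400]);
translate([4000, 1700, 0]) cube([200, 600, 2400]);


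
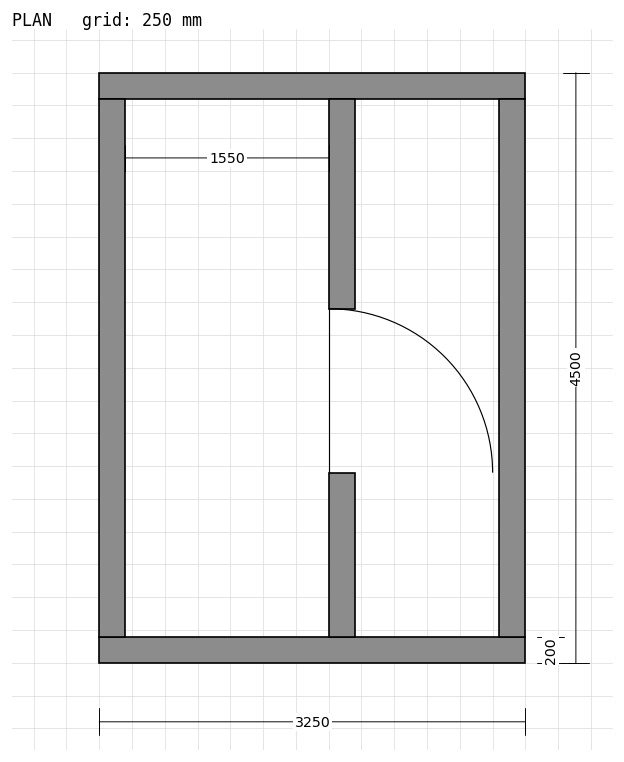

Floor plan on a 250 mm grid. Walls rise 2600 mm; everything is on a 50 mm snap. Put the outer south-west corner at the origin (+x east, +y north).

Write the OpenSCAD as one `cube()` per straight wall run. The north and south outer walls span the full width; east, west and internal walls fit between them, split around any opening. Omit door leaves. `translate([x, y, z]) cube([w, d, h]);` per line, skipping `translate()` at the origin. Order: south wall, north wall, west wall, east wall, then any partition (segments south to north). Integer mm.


cube([3250, 200, 2600]);
translate([0, 4300, 0]) cube([3250, 200, 2600]);
translate([0, 200, 0]) cube([200, 4100, 2600]);
translate([3050, 200, 0]) cube([200, 4100, 2600]);
translate([1750, 200, 0]) cube([200, 1250, 2600]);
translate([1750, 2700, 0]) cube([200, 1600, 2600]);


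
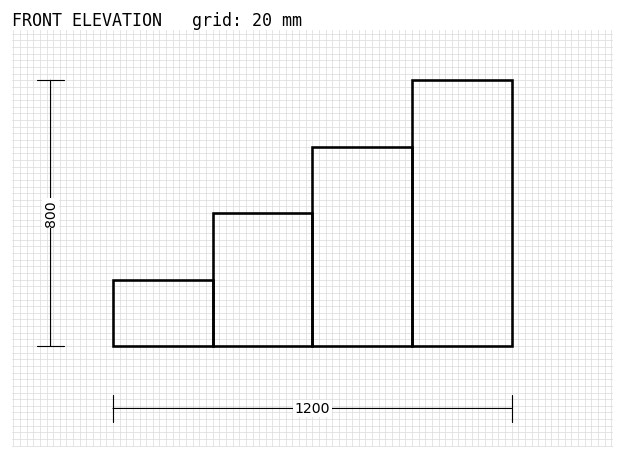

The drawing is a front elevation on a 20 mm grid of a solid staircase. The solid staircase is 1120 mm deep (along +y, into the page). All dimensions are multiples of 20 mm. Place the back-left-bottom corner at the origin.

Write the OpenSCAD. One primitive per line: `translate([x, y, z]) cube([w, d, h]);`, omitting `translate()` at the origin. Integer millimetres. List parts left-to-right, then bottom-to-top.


cube([300, 1120, 200]);
translate([300, 0, 0]) cube([300, 1120, 400]);
translate([600, 0, 0]) cube([300, 1120, 600]);
translate([900, 0, 0]) cube([300, 1120, 800]);
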